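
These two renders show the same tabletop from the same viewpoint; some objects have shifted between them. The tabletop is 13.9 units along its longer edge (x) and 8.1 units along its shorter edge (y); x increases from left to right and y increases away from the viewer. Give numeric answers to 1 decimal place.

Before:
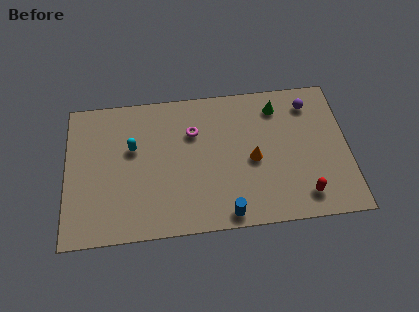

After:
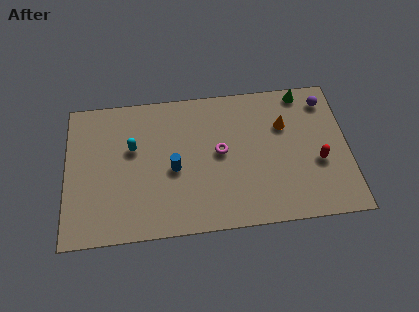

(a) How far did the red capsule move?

2.0

The red capsule was near (11.6, 1.4) before and (12.4, 3.2) after, so it travelled √(0.8² + 1.8²) ≈ 2.0 units.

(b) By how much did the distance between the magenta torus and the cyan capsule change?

+1.3

They were about 3.1 units apart before and 4.4 after — 1.3 units further apart.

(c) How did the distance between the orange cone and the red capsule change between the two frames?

-0.5

The distance was about 3.3 in the first image and 2.8 in the second, so they moved 0.5 units closer together.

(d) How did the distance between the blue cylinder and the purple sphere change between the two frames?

+1.0

Before: roughly 7.2 units apart; after: 8.2. That's 1.0 units further apart.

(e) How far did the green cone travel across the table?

1.5

The green cone was near (10.5, 6.6) before and (11.8, 7.3) after, so it travelled √(1.3² + 0.7²) ≈ 1.5 units.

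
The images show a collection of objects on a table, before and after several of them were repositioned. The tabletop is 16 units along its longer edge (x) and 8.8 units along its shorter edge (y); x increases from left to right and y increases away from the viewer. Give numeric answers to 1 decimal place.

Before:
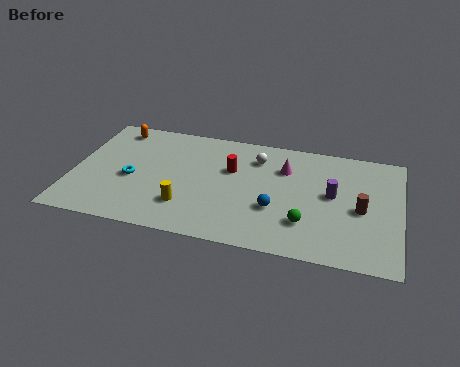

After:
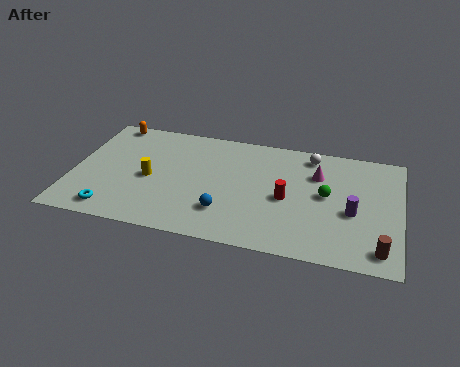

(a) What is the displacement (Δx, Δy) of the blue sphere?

(-2.4, -0.8)

The blue sphere started near (10.0, 3.1) and ended near (7.6, 2.3).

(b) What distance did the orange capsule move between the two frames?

0.5

The orange capsule was near (1.8, 7.6) before and (1.5, 8.0) after, so it travelled √(0.3² + 0.4²) ≈ 0.5 units.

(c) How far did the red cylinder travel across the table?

3.2

The red cylinder moved from about (7.7, 5.6) to (10.5, 4.0), a distance of √(2.8² + 1.6²) ≈ 3.2.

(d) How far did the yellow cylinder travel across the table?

2.5

From (5.7, 2.3) to (3.8, 4.0), the yellow cylinder covered √(1.9² + 1.7²) ≈ 2.5 units.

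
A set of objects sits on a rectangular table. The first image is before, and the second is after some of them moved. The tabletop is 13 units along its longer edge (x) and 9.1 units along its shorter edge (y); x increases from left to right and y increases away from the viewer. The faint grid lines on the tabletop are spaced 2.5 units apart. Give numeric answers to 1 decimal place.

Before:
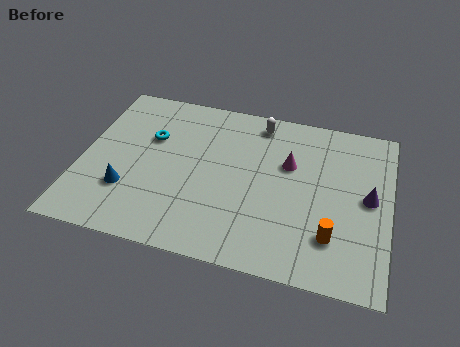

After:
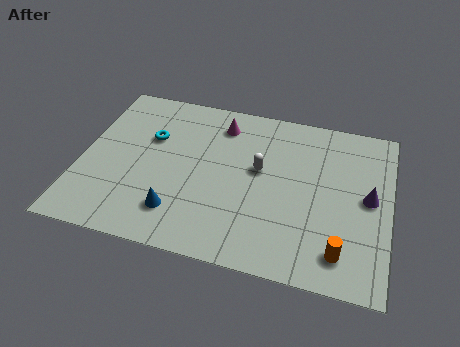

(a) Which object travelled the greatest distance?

the magenta cone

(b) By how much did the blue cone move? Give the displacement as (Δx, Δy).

(2.2, -0.7)

The blue cone started near (2.1, 2.7) and ended near (4.3, 2.0).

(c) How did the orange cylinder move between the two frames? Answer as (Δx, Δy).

(0.4, -0.7)

The orange cylinder was at about (10.7, 2.3) and moved to about (11.1, 1.6).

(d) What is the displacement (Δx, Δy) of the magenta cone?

(-3.0, 1.6)

The magenta cone was at about (8.7, 5.8) and moved to about (5.7, 7.4).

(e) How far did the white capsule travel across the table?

2.7

The white capsule was near (7.3, 7.9) before and (7.5, 5.2) after, so it travelled √(0.2² + 2.7²) ≈ 2.7 units.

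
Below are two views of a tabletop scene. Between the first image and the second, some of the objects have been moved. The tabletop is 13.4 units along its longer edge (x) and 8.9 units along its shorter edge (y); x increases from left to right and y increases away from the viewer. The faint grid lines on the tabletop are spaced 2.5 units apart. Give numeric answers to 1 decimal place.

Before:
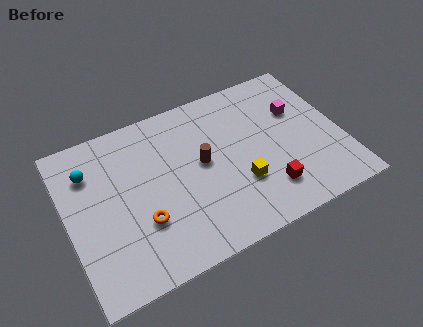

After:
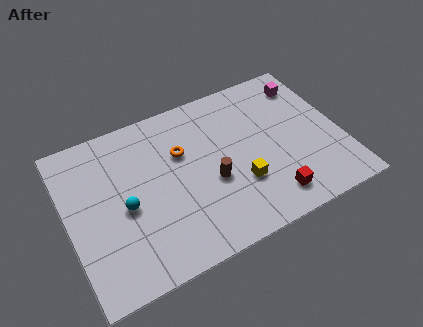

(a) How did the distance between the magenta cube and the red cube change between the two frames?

+2.0

Before: roughly 4.3 units apart; after: 6.3. That's 2.0 units further apart.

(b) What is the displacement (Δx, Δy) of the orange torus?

(2.3, 2.9)

From the two frames, the orange torus sits at roughly (3.4, 2.9) before and (5.7, 5.8) after.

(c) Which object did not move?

the yellow cube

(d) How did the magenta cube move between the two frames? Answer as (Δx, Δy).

(0.7, 1.4)

The magenta cube started near (11.5, 5.8) and ended near (12.2, 7.2).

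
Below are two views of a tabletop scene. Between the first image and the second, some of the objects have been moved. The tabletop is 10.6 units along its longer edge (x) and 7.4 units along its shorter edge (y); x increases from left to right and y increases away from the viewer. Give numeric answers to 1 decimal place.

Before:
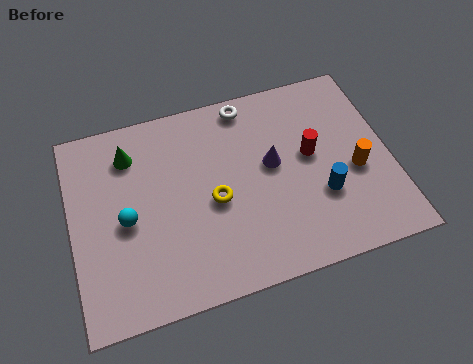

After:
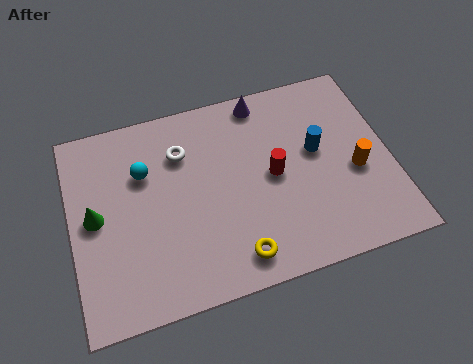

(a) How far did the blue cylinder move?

1.7

The blue cylinder was near (8.2, 2.5) before and (8.2, 4.2) after, so it travelled √(0.0² + 1.7²) ≈ 1.7 units.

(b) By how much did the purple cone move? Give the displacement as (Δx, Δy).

(-0.1, 2.5)

The purple cone started near (6.7, 4.1) and ended near (6.6, 6.6).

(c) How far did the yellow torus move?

2.3

From (4.7, 3.3) to (5.2, 1.1), the yellow torus covered √(0.5² + 2.2²) ≈ 2.3 units.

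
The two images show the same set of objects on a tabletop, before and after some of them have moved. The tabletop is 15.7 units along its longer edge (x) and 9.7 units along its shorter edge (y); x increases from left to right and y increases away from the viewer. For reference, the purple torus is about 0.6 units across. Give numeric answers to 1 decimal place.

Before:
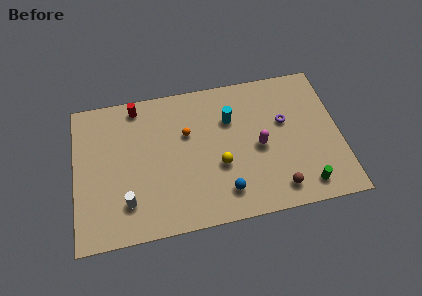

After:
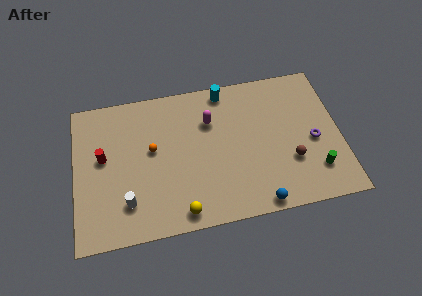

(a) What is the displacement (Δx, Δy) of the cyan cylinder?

(-0.2, 2.0)

From the two frames, the cyan cylinder sits at roughly (9.3, 6.7) before and (9.1, 8.7) after.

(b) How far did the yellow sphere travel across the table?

3.5

The yellow sphere moved from about (8.5, 3.7) to (6.1, 1.1), a distance of √(2.4² + 2.6²) ≈ 3.5.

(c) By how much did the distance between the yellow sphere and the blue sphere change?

+2.7

The distance was about 1.8 in the first image and 4.5 in the second, so they moved 2.7 units further apart.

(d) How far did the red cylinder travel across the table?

3.7

From (3.8, 8.6) to (1.7, 5.5), the red cylinder covered √(2.1² + 3.1²) ≈ 3.7 units.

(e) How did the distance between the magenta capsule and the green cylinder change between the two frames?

+3.5

The distance was about 4.0 in the first image and 7.5 in the second, so they moved 3.5 units further apart.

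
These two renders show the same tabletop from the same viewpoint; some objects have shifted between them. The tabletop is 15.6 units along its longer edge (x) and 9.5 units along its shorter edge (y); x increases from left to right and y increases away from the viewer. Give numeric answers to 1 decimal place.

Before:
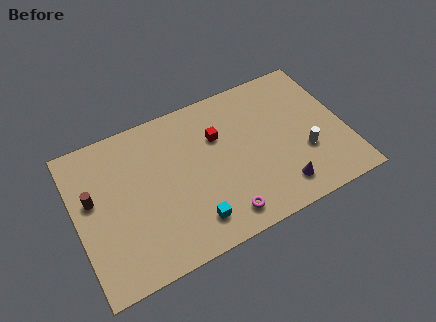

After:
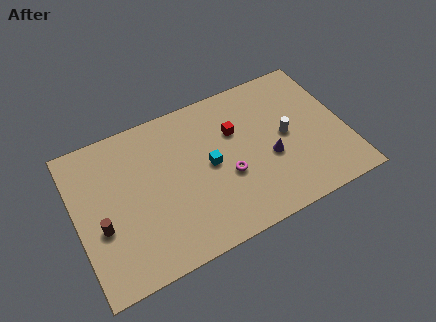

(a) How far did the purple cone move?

2.1

The purple cone moved from about (11.4, 1.7) to (11.1, 3.8), a distance of √(0.3² + 2.1²) ≈ 2.1.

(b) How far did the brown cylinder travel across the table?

1.9

The brown cylinder moved from about (1.0, 5.6) to (1.3, 3.7), a distance of √(0.3² + 1.9²) ≈ 1.9.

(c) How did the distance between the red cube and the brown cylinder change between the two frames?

+1.1

They were about 7.4 units apart before and 8.5 after — 1.1 units further apart.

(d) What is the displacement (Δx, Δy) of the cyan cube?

(1.4, 3.0)

From the two frames, the cyan cube sits at roughly (6.3, 1.8) before and (7.7, 4.8) after.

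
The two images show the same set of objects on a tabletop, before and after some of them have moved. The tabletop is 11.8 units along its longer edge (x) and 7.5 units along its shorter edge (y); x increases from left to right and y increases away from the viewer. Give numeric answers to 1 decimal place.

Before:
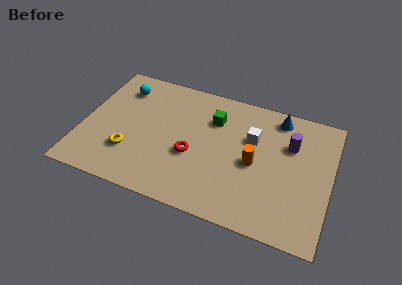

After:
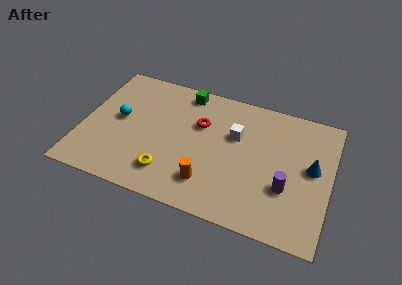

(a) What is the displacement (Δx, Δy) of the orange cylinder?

(-2.0, -1.8)

The orange cylinder started near (8.2, 3.5) and ended near (6.2, 1.7).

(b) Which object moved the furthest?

the blue cone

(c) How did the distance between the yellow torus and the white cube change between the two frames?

-1.9

They were about 6.2 units apart before and 4.3 after — 1.9 units closer together.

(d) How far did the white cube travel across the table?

0.8

The white cube was near (8.0, 4.9) before and (7.2, 4.8) after, so it travelled √(0.8² + 0.1²) ≈ 0.8 units.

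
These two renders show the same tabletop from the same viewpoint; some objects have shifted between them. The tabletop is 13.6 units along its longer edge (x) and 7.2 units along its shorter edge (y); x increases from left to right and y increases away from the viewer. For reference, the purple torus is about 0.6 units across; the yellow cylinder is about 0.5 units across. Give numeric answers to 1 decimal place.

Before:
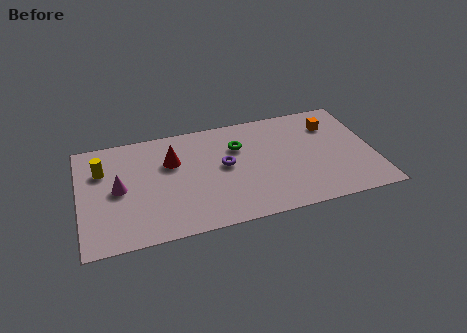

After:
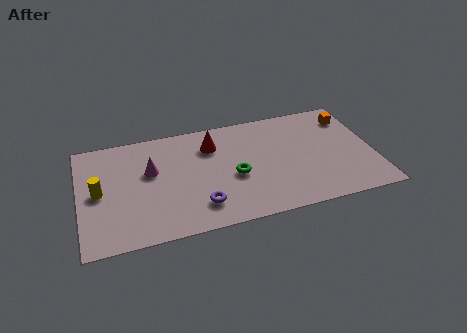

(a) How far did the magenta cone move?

1.7

The magenta cone was near (1.8, 3.6) before and (3.3, 4.4) after, so it travelled √(1.5² + 0.8²) ≈ 1.7 units.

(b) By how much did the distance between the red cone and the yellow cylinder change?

+2.4

The distance was about 3.2 in the first image and 5.6 in the second, so they moved 2.4 units further apart.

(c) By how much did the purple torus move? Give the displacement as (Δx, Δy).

(-1.3, -2.3)

From the two frames, the purple torus sits at roughly (6.7, 3.9) before and (5.4, 1.6) after.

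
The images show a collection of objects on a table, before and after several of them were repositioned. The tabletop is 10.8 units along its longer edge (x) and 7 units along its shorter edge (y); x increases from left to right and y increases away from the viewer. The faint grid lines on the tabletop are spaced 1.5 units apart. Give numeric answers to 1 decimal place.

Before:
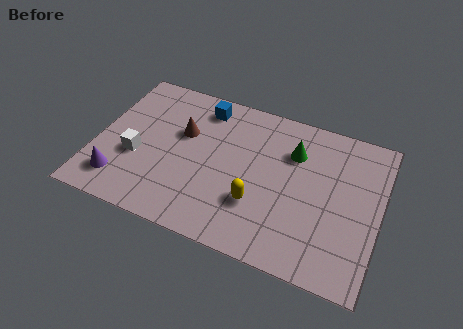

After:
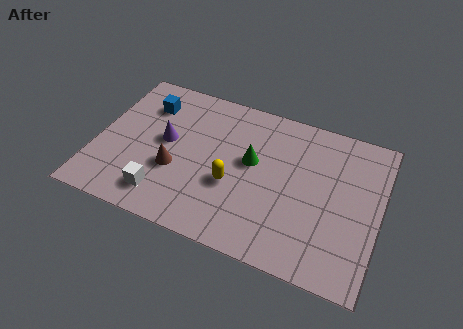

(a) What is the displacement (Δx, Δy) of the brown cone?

(-0.1, -1.8)

The brown cone was at about (3.2, 4.4) and moved to about (3.1, 2.6).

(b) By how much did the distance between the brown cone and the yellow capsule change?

-1.6

The distance was about 3.8 in the first image and 2.2 in the second, so they moved 1.6 units closer together.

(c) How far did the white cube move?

1.8

The white cube moved from about (1.6, 2.7) to (2.8, 1.3), a distance of √(1.2² + 1.4²) ≈ 1.8.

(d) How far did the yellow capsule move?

1.1

The yellow capsule moved from about (6.3, 2.2) to (5.3, 2.7), a distance of √(1.0² + 0.5²) ≈ 1.1.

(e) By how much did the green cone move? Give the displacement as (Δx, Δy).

(-1.5, -1.0)

The green cone started near (7.4, 5.0) and ended near (5.9, 4.0).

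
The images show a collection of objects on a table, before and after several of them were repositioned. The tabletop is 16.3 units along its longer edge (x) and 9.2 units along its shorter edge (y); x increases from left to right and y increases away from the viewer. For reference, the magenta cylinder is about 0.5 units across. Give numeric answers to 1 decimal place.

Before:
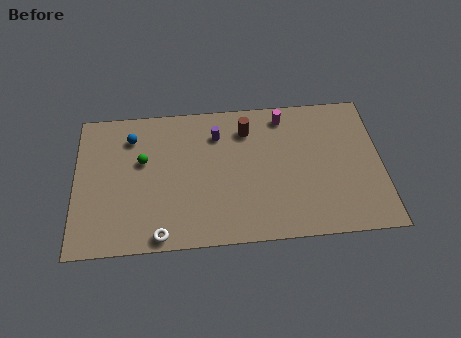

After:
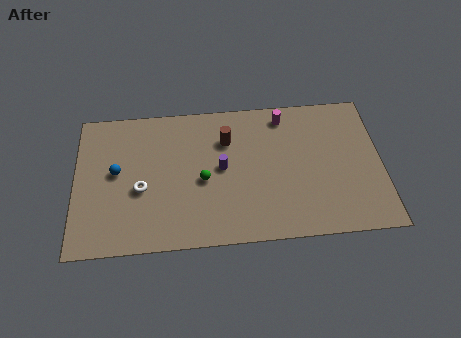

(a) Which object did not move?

the magenta cylinder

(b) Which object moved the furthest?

the green sphere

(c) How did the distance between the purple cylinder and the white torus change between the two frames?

-2.5

Before: roughly 6.9 units apart; after: 4.4. That's 2.5 units closer together.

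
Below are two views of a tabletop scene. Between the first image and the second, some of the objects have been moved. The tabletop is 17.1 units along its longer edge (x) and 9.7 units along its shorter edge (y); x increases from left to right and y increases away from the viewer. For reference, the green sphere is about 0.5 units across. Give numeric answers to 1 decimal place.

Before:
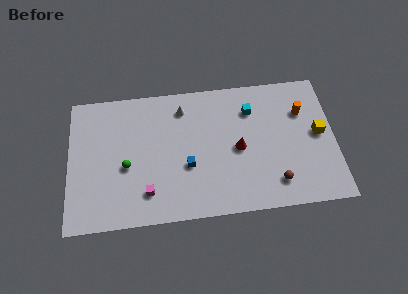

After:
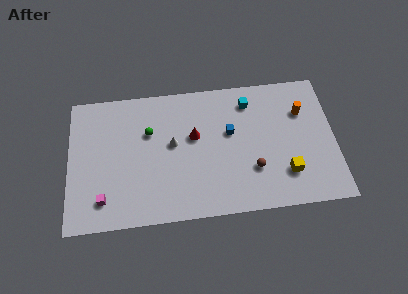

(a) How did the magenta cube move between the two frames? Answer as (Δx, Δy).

(-2.8, -0.2)

The magenta cube started near (5.0, 2.1) and ended near (2.2, 1.9).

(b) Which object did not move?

the orange cylinder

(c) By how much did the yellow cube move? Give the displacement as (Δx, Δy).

(-2.2, -2.6)

The yellow cube was at about (16.1, 5.1) and moved to about (13.9, 2.5).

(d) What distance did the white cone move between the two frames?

2.6

From (7.4, 7.9) to (6.7, 5.4), the white cone covered √(0.7² + 2.5²) ≈ 2.6 units.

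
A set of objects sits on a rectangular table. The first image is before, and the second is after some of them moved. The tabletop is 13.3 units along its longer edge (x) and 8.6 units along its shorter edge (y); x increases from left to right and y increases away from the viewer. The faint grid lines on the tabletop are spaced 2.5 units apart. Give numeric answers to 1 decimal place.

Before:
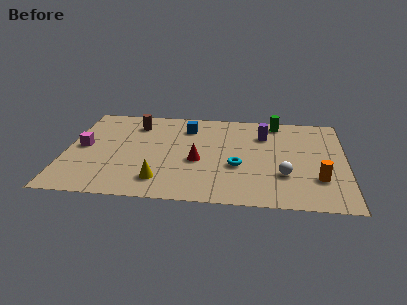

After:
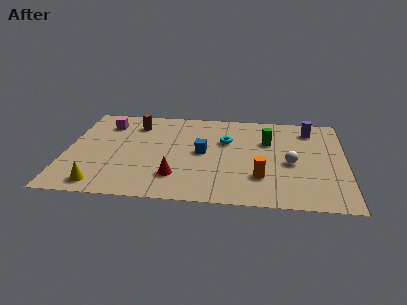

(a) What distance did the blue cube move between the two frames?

2.4

From (5.7, 6.7) to (6.5, 4.4), the blue cube covered √(0.8² + 2.3²) ≈ 2.4 units.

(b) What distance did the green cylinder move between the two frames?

1.9

The green cylinder was near (10.0, 7.6) before and (9.6, 5.7) after, so it travelled √(0.4² + 1.9²) ≈ 1.9 units.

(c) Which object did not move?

the brown cylinder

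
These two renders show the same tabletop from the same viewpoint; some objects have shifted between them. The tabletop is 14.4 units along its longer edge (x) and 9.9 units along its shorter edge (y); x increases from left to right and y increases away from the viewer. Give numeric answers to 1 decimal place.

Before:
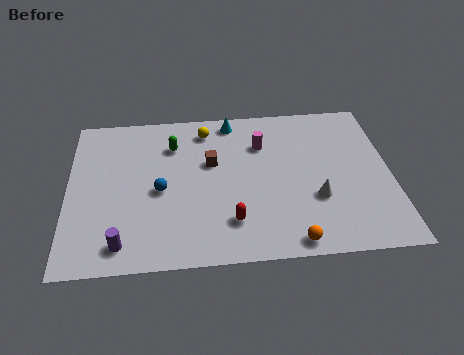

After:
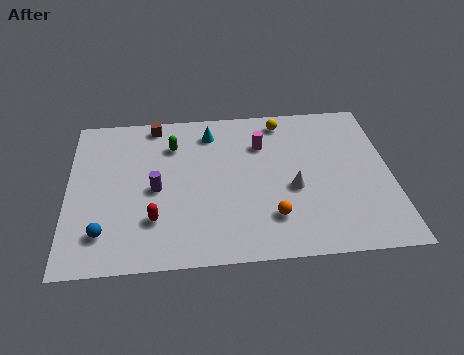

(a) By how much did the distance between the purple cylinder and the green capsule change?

-3.5

Before: roughly 6.4 units apart; after: 2.9. That's 3.5 units closer together.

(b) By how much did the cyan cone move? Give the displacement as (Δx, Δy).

(-1.0, -0.7)

The cyan cone was at about (7.4, 8.8) and moved to about (6.4, 8.1).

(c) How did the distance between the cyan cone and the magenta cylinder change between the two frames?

+0.4

The distance was about 2.1 in the first image and 2.5 in the second, so they moved 0.4 units further apart.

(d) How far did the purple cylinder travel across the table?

3.5

From (2.4, 1.4) to (3.9, 4.6), the purple cylinder covered √(1.5² + 3.2²) ≈ 3.5 units.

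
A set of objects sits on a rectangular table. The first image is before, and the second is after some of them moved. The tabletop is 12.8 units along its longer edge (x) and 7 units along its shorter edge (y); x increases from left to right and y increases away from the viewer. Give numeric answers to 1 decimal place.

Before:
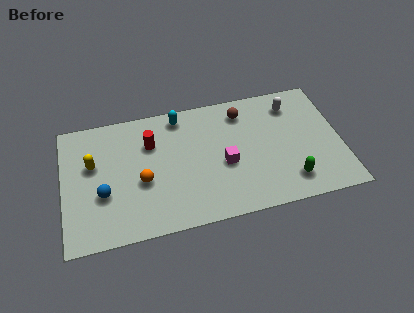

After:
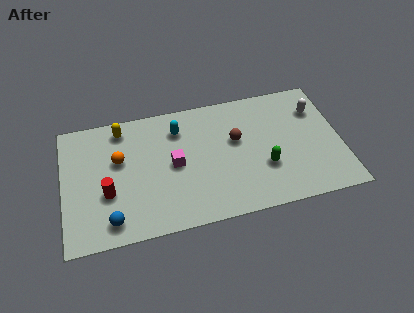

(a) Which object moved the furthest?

the red cylinder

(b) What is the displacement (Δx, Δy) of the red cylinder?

(-2.1, -2.3)

From the two frames, the red cylinder sits at roughly (4.1, 4.9) before and (2.0, 2.6) after.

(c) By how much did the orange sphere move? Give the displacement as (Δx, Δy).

(-1.0, 1.4)

From the two frames, the orange sphere sits at roughly (3.6, 2.9) before and (2.6, 4.3) after.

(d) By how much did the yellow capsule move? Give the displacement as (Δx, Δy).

(1.4, 1.7)

The yellow capsule started near (1.4, 4.3) and ended near (2.8, 6.0).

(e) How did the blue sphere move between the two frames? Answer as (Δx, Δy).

(0.3, -1.5)

From the two frames, the blue sphere sits at roughly (1.8, 2.6) before and (2.1, 1.1) after.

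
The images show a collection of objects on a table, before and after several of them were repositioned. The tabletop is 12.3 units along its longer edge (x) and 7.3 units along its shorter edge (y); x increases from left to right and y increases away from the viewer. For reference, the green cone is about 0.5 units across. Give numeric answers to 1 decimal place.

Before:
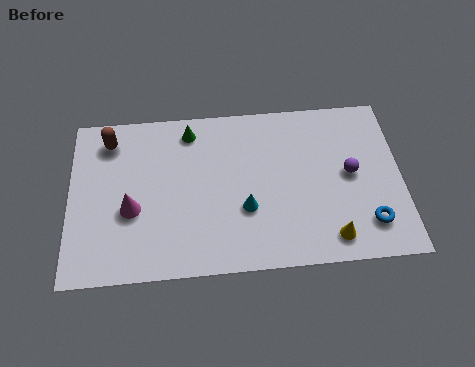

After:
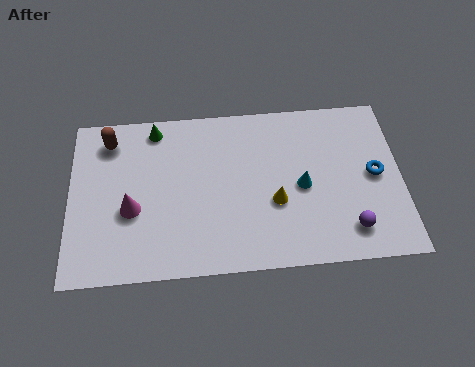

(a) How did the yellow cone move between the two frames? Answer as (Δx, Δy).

(-2.0, 1.7)

The yellow cone started near (9.6, 1.1) and ended near (7.6, 2.8).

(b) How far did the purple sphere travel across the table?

2.4

The purple sphere was near (10.4, 3.8) before and (10.3, 1.4) after, so it travelled √(0.1² + 2.4²) ≈ 2.4 units.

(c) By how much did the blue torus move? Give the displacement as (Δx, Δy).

(0.3, 2.1)

The blue torus started near (11.0, 1.6) and ended near (11.3, 3.7).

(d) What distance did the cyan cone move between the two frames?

2.2

The cyan cone was near (6.5, 2.6) before and (8.6, 3.4) after, so it travelled √(2.1² + 0.8²) ≈ 2.2 units.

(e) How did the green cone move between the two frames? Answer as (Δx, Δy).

(-1.3, 0.2)

From the two frames, the green cone sits at roughly (4.5, 6.2) before and (3.2, 6.4) after.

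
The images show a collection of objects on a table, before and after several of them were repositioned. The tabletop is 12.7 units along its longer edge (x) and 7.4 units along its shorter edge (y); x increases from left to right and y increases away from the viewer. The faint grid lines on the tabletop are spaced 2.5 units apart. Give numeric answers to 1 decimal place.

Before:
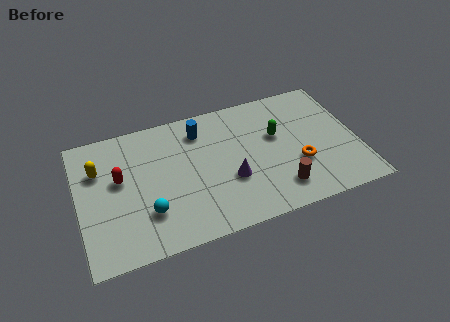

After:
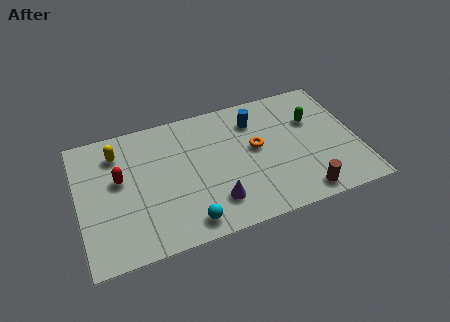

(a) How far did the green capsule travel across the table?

1.7

From (9.1, 4.5) to (10.8, 4.9), the green capsule covered √(1.7² + 0.4²) ≈ 1.7 units.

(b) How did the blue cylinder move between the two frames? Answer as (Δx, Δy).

(2.5, -0.2)

From the two frames, the blue cylinder sits at roughly (5.7, 5.9) before and (8.2, 5.7) after.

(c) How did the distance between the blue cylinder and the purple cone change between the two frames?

+1.2

Before: roughly 3.4 units apart; after: 4.6. That's 1.2 units further apart.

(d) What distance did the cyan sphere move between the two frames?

2.0

From (3.0, 2.1) to (4.7, 1.0), the cyan sphere covered √(1.7² + 1.1²) ≈ 2.0 units.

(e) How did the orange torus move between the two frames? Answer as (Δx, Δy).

(-1.8, 1.5)

The orange torus started near (9.9, 2.6) and ended near (8.1, 4.1).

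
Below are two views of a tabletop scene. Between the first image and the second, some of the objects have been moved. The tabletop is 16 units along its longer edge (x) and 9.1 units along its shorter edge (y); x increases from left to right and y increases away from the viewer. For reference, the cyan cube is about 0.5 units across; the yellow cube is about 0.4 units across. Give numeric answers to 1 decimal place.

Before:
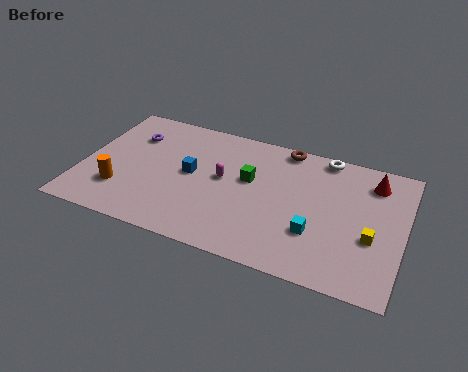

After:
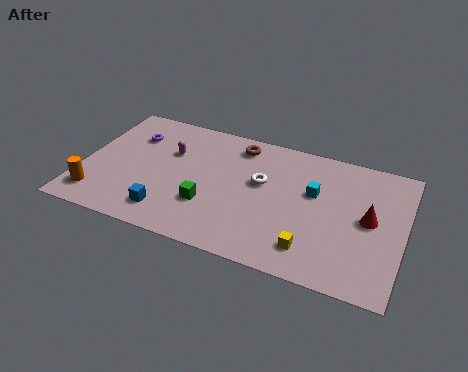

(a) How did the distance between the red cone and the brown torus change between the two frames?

+2.8

The distance was about 4.6 in the first image and 7.4 in the second, so they moved 2.8 units further apart.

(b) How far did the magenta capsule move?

3.0

The magenta capsule was near (7.0, 5.0) before and (4.2, 6.0) after, so it travelled √(2.8² + 1.0²) ≈ 3.0 units.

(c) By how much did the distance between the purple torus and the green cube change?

-0.5

They were about 6.2 units apart before and 5.7 after — 0.5 units closer together.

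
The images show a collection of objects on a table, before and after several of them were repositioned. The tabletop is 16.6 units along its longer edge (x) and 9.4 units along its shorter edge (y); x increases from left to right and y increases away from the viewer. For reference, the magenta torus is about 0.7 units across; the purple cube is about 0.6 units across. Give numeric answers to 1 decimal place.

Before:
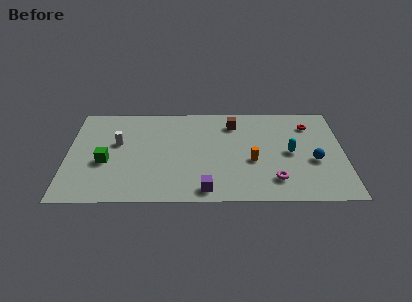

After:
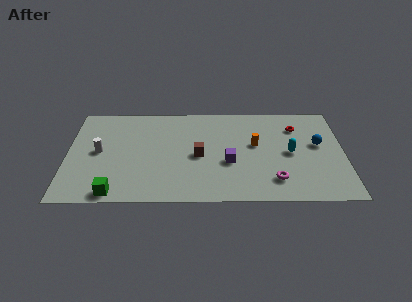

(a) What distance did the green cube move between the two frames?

3.0

The green cube moved from about (2.3, 3.8) to (2.9, 0.9), a distance of √(0.6² + 2.9²) ≈ 3.0.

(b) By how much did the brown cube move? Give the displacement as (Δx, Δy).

(-2.1, -3.1)

The brown cube was at about (10.0, 7.5) and moved to about (7.9, 4.4).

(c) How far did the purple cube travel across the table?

3.0

The purple cube moved from about (8.3, 1.1) to (9.7, 3.7), a distance of √(1.4² + 2.6²) ≈ 3.0.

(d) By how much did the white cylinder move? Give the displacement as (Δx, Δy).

(-1.1, -0.8)

The white cylinder started near (3.0, 5.6) and ended near (1.9, 4.8).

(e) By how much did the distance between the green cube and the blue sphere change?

+0.5

They were about 12.5 units apart before and 13.0 after — 0.5 units further apart.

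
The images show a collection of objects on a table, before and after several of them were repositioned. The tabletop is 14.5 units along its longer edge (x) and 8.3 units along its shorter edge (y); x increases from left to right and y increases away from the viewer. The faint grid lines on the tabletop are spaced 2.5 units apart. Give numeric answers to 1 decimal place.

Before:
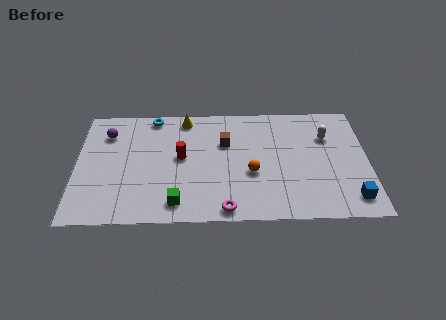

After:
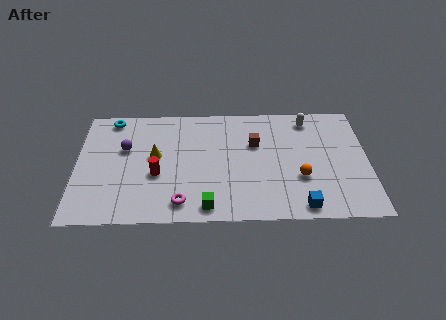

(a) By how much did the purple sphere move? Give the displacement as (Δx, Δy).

(0.9, -1.1)

The purple sphere started near (1.5, 6.3) and ended near (2.4, 5.2).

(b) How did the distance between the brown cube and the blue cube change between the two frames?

-2.4

Before: roughly 7.4 units apart; after: 5.0. That's 2.4 units closer together.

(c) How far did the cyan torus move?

2.1

The cyan torus was near (3.8, 7.5) before and (1.7, 7.4) after, so it travelled √(2.1² + 0.1²) ≈ 2.1 units.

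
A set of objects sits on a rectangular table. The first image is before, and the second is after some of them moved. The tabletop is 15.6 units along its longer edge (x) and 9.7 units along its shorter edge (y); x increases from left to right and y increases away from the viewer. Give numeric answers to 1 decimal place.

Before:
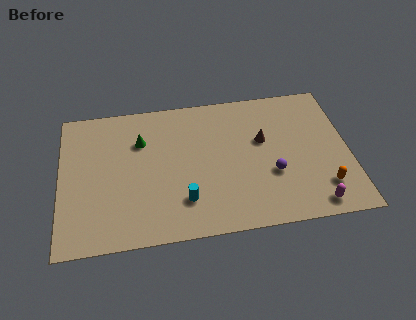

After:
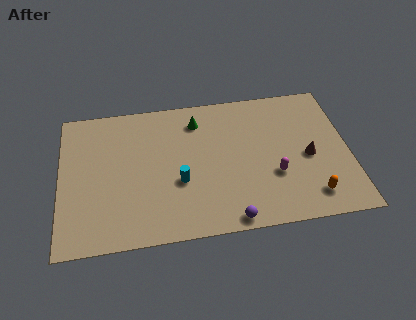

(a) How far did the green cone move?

3.3

The green cone moved from about (4.4, 6.8) to (7.5, 7.8), a distance of √(3.1² + 1.0²) ≈ 3.3.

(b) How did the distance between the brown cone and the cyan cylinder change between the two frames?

+1.4

The distance was about 5.6 in the first image and 7.0 in the second, so they moved 1.4 units further apart.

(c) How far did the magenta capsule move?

3.0

From (13.5, 1.1) to (11.5, 3.4), the magenta capsule covered √(2.0² + 2.3²) ≈ 3.0 units.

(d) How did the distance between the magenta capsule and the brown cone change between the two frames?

-3.3

The distance was about 5.4 in the first image and 2.1 in the second, so they moved 3.3 units closer together.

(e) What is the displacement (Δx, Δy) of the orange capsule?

(-0.7, -0.5)

From the two frames, the orange capsule sits at roughly (14.1, 2.2) before and (13.4, 1.7) after.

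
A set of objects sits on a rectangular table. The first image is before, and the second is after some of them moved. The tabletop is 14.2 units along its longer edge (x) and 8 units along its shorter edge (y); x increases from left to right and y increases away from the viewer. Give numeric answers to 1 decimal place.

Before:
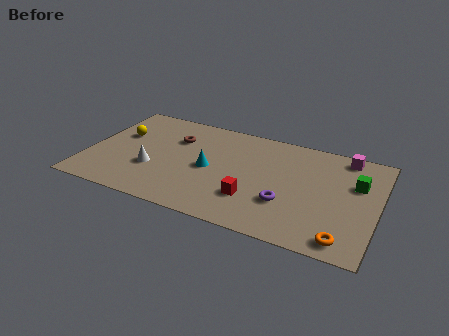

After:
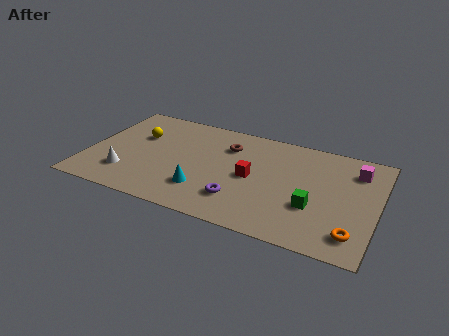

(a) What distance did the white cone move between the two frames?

1.4

From (3.3, 2.8) to (2.1, 2.0), the white cone covered √(1.2² + 0.8²) ≈ 1.4 units.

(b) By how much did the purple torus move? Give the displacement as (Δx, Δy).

(-2.2, -0.6)

The purple torus started near (9.9, 2.6) and ended near (7.7, 2.0).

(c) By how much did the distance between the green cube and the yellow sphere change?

-2.5

They were about 11.7 units apart before and 9.2 after — 2.5 units closer together.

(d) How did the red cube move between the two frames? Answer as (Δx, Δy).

(-0.2, 1.6)

From the two frames, the red cube sits at roughly (8.3, 2.3) before and (8.1, 3.9) after.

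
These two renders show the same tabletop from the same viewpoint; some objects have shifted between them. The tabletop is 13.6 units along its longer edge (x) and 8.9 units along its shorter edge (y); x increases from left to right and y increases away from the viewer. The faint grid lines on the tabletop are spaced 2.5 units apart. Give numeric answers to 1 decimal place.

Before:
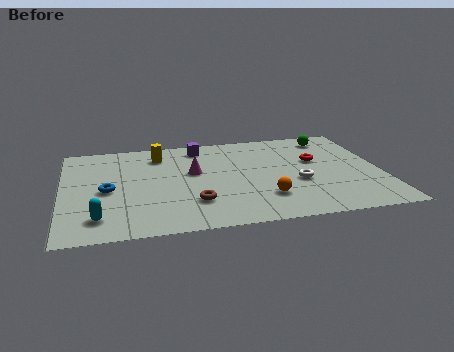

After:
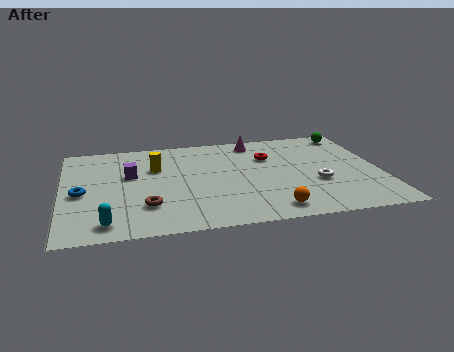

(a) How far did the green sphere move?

0.9

The green sphere moved from about (11.7, 7.5) to (12.6, 7.8), a distance of √(0.9² + 0.3²) ≈ 0.9.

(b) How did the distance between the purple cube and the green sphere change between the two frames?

+4.3

Before: roughly 5.7 units apart; after: 10.0. That's 4.3 units further apart.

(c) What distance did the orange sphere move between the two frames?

1.1

From (8.5, 2.3) to (8.7, 1.2), the orange sphere covered √(0.2² + 1.1²) ≈ 1.1 units.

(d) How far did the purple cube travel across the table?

3.8

The purple cube was near (6.0, 7.6) before and (2.9, 5.4) after, so it travelled √(3.1² + 2.2²) ≈ 3.8 units.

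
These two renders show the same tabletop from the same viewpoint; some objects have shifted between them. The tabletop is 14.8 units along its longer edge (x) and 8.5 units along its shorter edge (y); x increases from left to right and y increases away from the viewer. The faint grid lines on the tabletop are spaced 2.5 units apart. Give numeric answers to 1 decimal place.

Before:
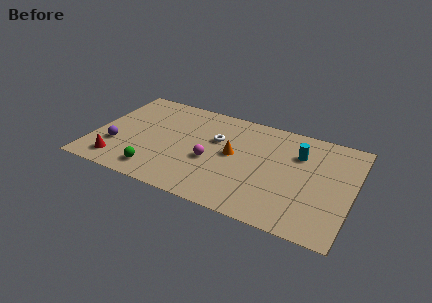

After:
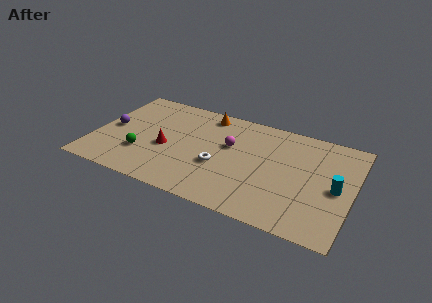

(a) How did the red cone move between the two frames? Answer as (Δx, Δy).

(2.5, 2.2)

The red cone was at about (1.7, 1.4) and moved to about (4.2, 3.6).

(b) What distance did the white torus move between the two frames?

2.1

The white torus was near (6.9, 5.4) before and (7.3, 3.3) after, so it travelled √(0.4² + 2.1²) ≈ 2.1 units.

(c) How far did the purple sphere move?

1.6

From (1.4, 2.7) to (0.9, 4.2), the purple sphere covered √(0.5² + 1.5²) ≈ 1.6 units.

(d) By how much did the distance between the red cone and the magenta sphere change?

-1.7

The distance was about 5.5 in the first image and 3.8 in the second, so they moved 1.7 units closer together.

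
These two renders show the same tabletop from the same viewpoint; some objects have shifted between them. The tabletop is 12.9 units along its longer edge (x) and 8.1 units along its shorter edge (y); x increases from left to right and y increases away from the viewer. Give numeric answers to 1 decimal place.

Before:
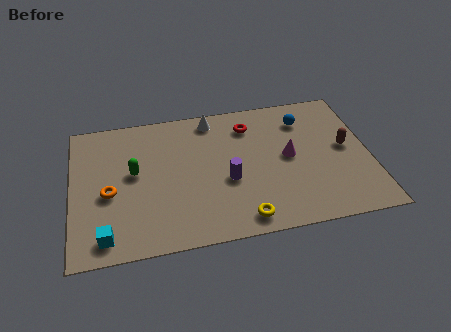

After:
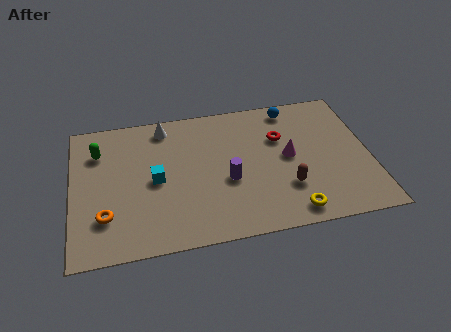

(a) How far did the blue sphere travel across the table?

0.9

The blue sphere was near (10.2, 6.3) before and (9.7, 7.1) after, so it travelled √(0.5² + 0.8²) ≈ 0.9 units.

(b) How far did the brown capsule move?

3.3

The brown capsule was near (11.9, 4.3) before and (9.2, 2.4) after, so it travelled √(2.7² + 1.9²) ≈ 3.3 units.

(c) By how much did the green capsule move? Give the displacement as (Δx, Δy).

(-1.5, 1.5)

From the two frames, the green capsule sits at roughly (2.7, 4.5) before and (1.2, 6.0) after.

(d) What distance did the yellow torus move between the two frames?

2.1

The yellow torus moved from about (7.2, 1.0) to (9.3, 1.0), a distance of √(2.1² + 0.0²) ≈ 2.1.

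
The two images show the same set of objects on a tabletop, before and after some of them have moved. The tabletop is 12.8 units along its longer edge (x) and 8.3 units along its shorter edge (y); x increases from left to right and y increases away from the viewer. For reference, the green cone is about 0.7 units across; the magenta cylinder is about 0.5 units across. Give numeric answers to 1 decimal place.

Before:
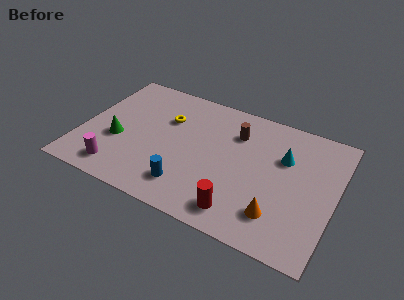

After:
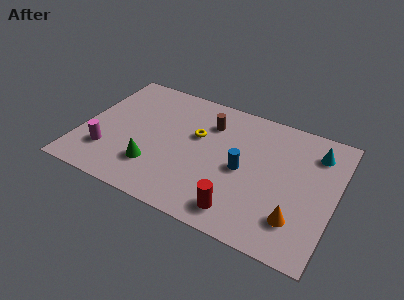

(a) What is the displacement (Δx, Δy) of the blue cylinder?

(2.5, 2.2)

The blue cylinder started near (5.7, 1.7) and ended near (8.2, 3.9).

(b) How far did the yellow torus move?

1.7

From (4.1, 5.6) to (5.7, 5.1), the yellow torus covered √(1.6² + 0.5²) ≈ 1.7 units.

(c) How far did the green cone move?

2.2

The green cone was near (1.9, 3.2) before and (3.9, 2.2) after, so it travelled √(2.0² + 1.0²) ≈ 2.2 units.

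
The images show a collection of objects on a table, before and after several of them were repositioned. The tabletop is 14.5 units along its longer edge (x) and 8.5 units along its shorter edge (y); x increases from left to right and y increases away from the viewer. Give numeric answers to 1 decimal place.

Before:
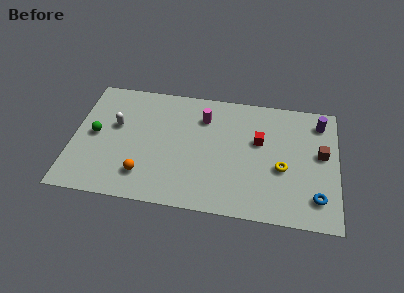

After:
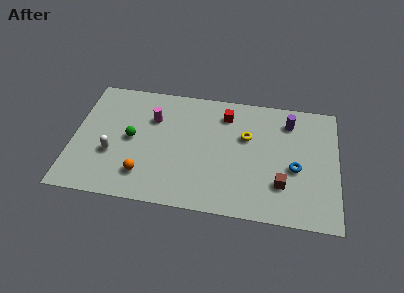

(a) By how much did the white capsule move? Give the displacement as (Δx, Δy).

(-0.1, -2.0)

From the two frames, the white capsule sits at roughly (2.3, 5.1) before and (2.2, 3.1) after.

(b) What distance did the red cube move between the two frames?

2.5

From (10.2, 5.2) to (8.3, 6.8), the red cube covered √(1.9² + 1.6²) ≈ 2.5 units.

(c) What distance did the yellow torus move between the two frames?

2.8

The yellow torus moved from about (11.5, 3.5) to (9.5, 5.4), a distance of √(2.0² + 1.9²) ≈ 2.8.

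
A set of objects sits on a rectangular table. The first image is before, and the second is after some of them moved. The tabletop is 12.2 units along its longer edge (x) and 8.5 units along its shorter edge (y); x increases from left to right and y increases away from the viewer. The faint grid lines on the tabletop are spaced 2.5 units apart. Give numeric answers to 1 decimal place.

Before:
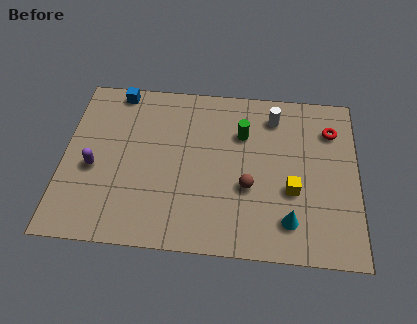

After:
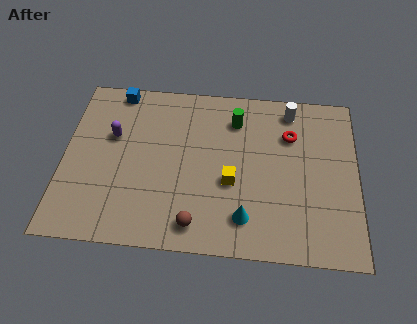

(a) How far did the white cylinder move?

0.8

From (8.7, 6.9) to (9.4, 7.3), the white cylinder covered √(0.7² + 0.4²) ≈ 0.8 units.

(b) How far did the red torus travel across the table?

1.7

From (11.1, 6.4) to (9.4, 6.0), the red torus covered √(1.7² + 0.4²) ≈ 1.7 units.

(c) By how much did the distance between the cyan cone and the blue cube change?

-1.3

They were about 9.4 units apart before and 8.1 after — 1.3 units closer together.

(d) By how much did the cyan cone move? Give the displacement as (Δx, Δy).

(-1.8, 0.0)

The cyan cone was at about (9.4, 1.7) and moved to about (7.6, 1.7).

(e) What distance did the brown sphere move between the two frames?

2.9

From (7.7, 3.2) to (5.6, 1.2), the brown sphere covered √(2.1² + 2.0²) ≈ 2.9 units.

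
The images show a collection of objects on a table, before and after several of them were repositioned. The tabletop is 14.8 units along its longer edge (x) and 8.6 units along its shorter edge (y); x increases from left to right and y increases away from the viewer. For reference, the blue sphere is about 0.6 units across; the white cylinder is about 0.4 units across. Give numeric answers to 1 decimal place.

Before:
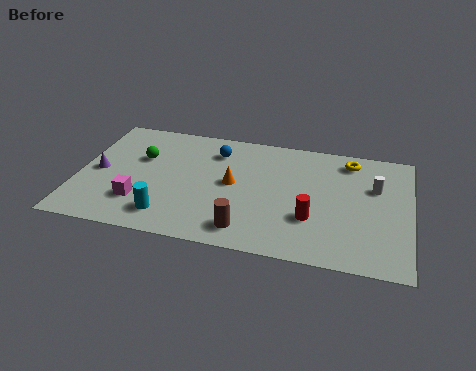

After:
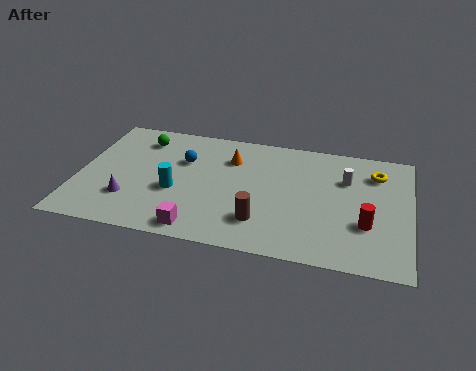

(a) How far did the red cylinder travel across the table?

2.4

From (10.5, 2.8) to (12.9, 2.9), the red cylinder covered √(2.4² + 0.1²) ≈ 2.4 units.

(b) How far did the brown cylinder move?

0.9

The brown cylinder was near (7.7, 1.4) before and (8.3, 2.1) after, so it travelled √(0.6² + 0.7²) ≈ 0.9 units.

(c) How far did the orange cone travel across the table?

1.8

From (6.9, 4.5) to (6.7, 6.3), the orange cone covered √(0.2² + 1.8²) ≈ 1.8 units.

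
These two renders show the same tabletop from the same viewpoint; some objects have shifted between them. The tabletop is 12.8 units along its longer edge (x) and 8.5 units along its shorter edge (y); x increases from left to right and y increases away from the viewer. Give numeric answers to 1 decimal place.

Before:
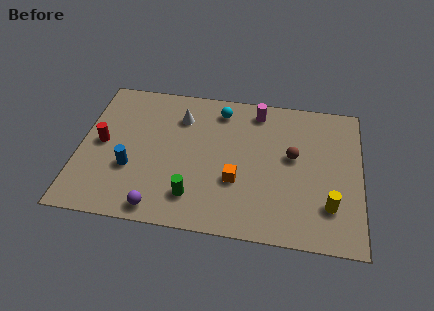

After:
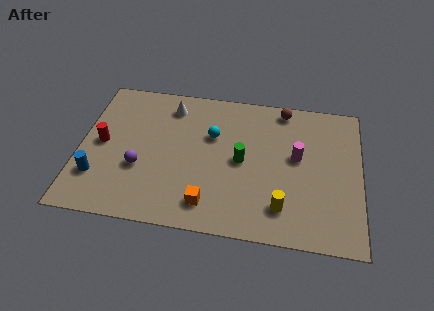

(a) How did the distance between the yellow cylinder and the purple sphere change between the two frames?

-1.1

Before: roughly 7.7 units apart; after: 6.6. That's 1.1 units closer together.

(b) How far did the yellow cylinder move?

2.1

From (11.4, 2.2) to (9.3, 1.8), the yellow cylinder covered √(2.1² + 0.4²) ≈ 2.1 units.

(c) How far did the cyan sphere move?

1.6

From (6.3, 7.1) to (6.0, 5.5), the cyan sphere covered √(0.3² + 1.6²) ≈ 1.6 units.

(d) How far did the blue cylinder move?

1.7

The blue cylinder moved from about (2.4, 3.0) to (0.9, 2.3), a distance of √(1.5² + 0.7²) ≈ 1.7.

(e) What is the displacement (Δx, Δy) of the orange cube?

(-1.2, -1.5)

From the two frames, the orange cube sits at roughly (7.2, 3.0) before and (6.0, 1.5) after.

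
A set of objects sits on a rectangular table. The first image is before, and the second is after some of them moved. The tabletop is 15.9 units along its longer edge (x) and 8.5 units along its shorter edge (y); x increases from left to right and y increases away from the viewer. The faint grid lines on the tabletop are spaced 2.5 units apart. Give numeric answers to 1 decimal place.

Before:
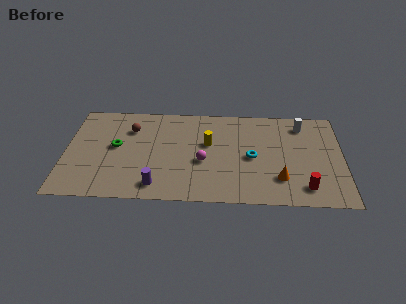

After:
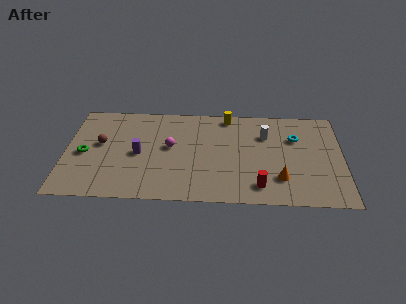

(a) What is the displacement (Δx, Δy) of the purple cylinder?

(-1.1, 2.7)

From the two frames, the purple cylinder sits at roughly (5.3, 1.3) before and (4.2, 4.0) after.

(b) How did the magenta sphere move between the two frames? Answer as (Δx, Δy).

(-1.9, 1.2)

The magenta sphere was at about (7.9, 3.5) and moved to about (6.0, 4.7).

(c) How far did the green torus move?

1.9

The green torus moved from about (2.9, 4.6) to (1.1, 3.9), a distance of √(1.8² + 0.7²) ≈ 1.9.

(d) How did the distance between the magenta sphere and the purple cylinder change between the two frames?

-1.5

The distance was about 3.4 in the first image and 1.9 in the second, so they moved 1.5 units closer together.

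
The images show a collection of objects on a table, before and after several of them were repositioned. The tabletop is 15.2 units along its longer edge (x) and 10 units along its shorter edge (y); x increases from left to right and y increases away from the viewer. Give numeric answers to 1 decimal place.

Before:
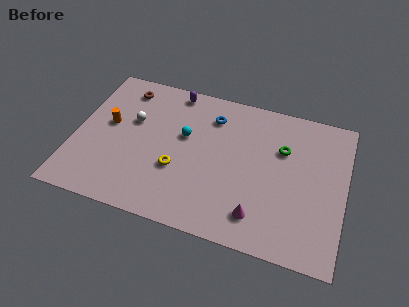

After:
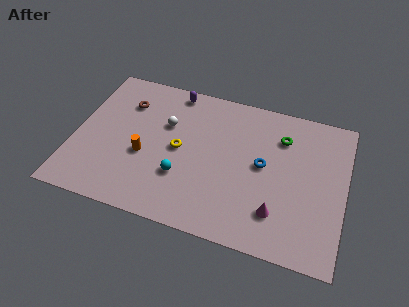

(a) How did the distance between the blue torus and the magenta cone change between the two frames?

-3.6

Before: roughly 6.7 units apart; after: 3.1. That's 3.6 units closer together.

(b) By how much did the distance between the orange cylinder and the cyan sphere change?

-2.0

The distance was about 4.3 in the first image and 2.3 in the second, so they moved 2.0 units closer together.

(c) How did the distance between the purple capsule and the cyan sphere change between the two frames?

+2.8

The distance was about 3.1 in the first image and 5.9 in the second, so they moved 2.8 units further apart.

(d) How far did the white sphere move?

1.9

From (3.1, 6.2) to (5.0, 6.5), the white sphere covered √(1.9² + 0.3²) ≈ 1.9 units.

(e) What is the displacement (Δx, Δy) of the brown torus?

(0.2, -1.0)

From the two frames, the brown torus sits at roughly (2.4, 8.4) before and (2.6, 7.4) after.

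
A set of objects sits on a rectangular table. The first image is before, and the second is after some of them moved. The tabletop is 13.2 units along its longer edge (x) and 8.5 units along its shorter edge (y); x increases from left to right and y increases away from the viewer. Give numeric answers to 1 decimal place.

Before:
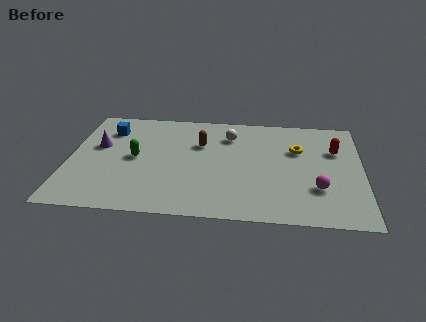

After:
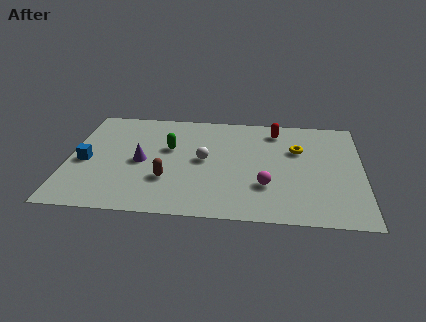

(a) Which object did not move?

the yellow torus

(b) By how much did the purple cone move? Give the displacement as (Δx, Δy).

(2.0, -1.1)

The purple cone started near (1.3, 5.1) and ended near (3.3, 4.0).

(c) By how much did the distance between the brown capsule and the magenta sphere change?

-1.7

Before: roughly 6.1 units apart; after: 4.4. That's 1.7 units closer together.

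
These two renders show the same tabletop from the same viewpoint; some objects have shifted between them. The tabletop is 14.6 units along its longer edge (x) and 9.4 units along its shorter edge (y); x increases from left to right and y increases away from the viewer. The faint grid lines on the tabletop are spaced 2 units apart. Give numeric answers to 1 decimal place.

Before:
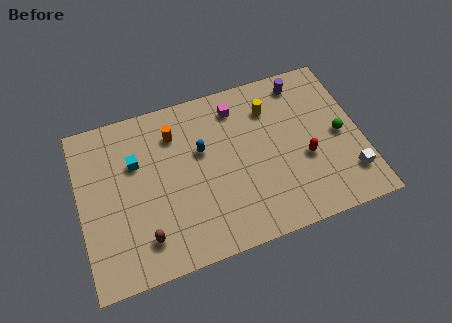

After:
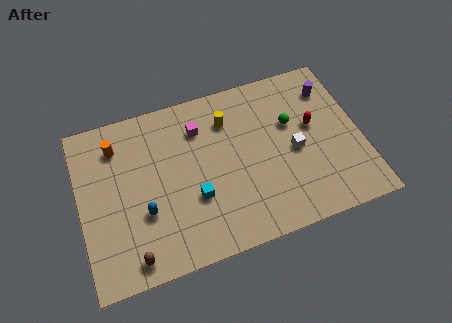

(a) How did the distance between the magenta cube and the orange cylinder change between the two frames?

+1.0

They were about 3.3 units apart before and 4.3 after — 1.0 units further apart.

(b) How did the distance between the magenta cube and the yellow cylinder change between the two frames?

-0.3

Before: roughly 1.8 units apart; after: 1.5. That's 0.3 units closer together.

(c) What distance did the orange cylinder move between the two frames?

3.0

The orange cylinder moved from about (5.1, 7.2) to (2.1, 7.4), a distance of √(3.0² + 0.2²) ≈ 3.0.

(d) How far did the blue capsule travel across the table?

4.1

From (6.4, 5.8) to (3.2, 3.3), the blue capsule covered √(3.2² + 2.5²) ≈ 4.1 units.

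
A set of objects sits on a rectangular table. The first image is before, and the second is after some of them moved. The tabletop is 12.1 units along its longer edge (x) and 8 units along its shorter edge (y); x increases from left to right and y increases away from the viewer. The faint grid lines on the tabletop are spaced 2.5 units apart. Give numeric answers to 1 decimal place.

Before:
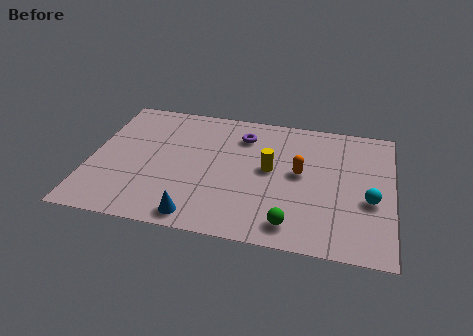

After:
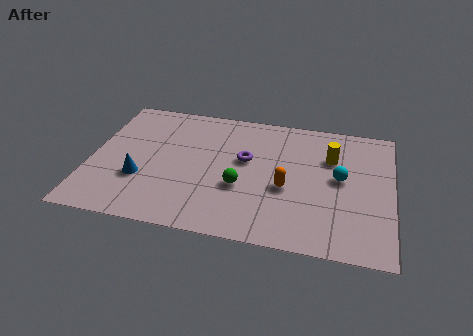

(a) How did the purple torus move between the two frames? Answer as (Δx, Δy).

(0.2, -1.5)

The purple torus was at about (6.0, 6.2) and moved to about (6.2, 4.7).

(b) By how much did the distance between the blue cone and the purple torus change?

-0.9

Before: roughly 5.5 units apart; after: 4.6. That's 0.9 units closer together.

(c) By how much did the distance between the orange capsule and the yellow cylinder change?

+1.6

The distance was about 1.2 in the first image and 2.8 in the second, so they moved 1.6 units further apart.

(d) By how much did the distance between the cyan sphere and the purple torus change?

-2.2

They were about 6.0 units apart before and 3.8 after — 2.2 units closer together.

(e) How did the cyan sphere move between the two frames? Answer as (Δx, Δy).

(-1.2, 1.1)

The cyan sphere was at about (11.2, 3.2) and moved to about (10.0, 4.3).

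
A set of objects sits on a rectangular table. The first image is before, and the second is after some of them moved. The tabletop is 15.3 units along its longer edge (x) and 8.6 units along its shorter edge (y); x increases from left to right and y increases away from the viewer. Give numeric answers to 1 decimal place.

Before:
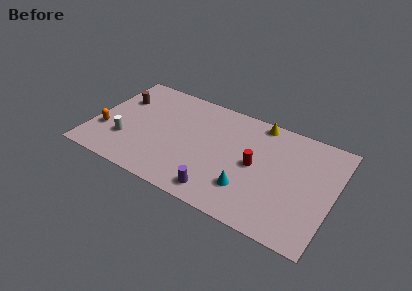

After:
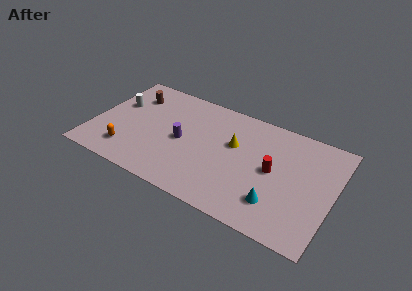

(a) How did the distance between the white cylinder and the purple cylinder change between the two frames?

-1.8

They were about 6.4 units apart before and 4.6 after — 1.8 units closer together.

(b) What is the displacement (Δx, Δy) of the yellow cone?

(-1.3, -2.5)

From the two frames, the yellow cone sits at roughly (10.2, 7.8) before and (8.9, 5.3) after.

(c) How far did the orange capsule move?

1.9

From (0.9, 2.8) to (2.5, 1.8), the orange capsule covered √(1.6² + 1.0²) ≈ 1.9 units.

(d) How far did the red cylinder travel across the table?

1.1

The red cylinder moved from about (10.4, 4.3) to (11.5, 4.4), a distance of √(1.1² + 0.1²) ≈ 1.1.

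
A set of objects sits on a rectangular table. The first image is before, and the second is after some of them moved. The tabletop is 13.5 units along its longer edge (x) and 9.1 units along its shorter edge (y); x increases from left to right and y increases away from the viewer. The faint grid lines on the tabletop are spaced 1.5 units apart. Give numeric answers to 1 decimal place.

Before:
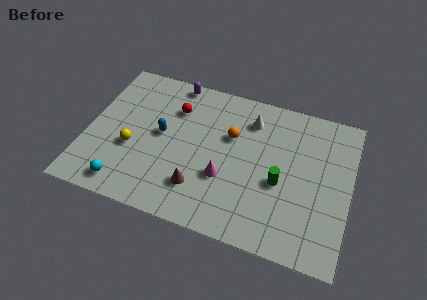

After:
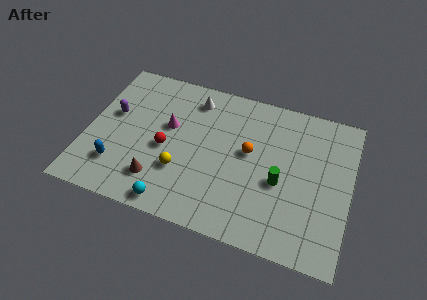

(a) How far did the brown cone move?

2.1

The brown cone was near (6.0, 2.2) before and (3.9, 2.0) after, so it travelled √(2.1² + 0.2²) ≈ 2.1 units.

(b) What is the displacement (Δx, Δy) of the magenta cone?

(-3.1, 2.2)

From the two frames, the magenta cone sits at roughly (7.2, 3.2) before and (4.1, 5.4) after.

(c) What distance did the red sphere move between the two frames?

2.6

From (4.3, 6.6) to (4.1, 4.0), the red sphere covered √(0.2² + 2.6²) ≈ 2.6 units.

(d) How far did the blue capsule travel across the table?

3.3

The blue capsule moved from about (3.8, 4.8) to (1.8, 2.2), a distance of √(2.0² + 2.6²) ≈ 3.3.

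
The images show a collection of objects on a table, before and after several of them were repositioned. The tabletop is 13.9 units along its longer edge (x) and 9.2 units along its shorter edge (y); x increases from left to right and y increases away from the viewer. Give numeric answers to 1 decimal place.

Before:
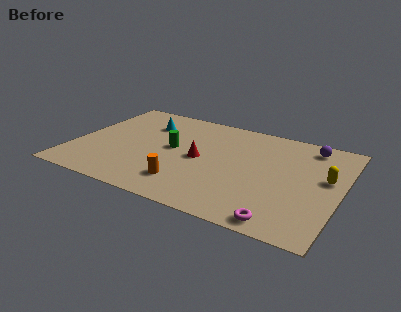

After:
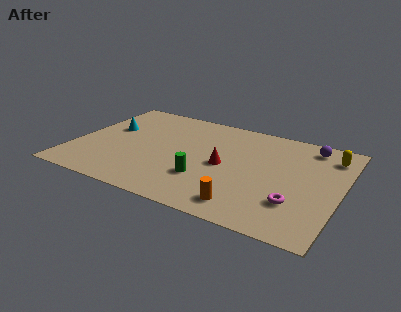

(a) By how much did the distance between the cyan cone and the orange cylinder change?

+3.3

The distance was about 5.6 in the first image and 8.9 in the second, so they moved 3.3 units further apart.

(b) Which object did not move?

the purple sphere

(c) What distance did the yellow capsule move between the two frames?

2.1

The yellow capsule was near (13.1, 5.3) before and (13.1, 7.4) after, so it travelled √(0.0² + 2.1²) ≈ 2.1 units.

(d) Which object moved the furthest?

the orange cylinder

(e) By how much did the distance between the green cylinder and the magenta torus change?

-2.7

The distance was about 7.4 in the first image and 4.7 in the second, so they moved 2.7 units closer together.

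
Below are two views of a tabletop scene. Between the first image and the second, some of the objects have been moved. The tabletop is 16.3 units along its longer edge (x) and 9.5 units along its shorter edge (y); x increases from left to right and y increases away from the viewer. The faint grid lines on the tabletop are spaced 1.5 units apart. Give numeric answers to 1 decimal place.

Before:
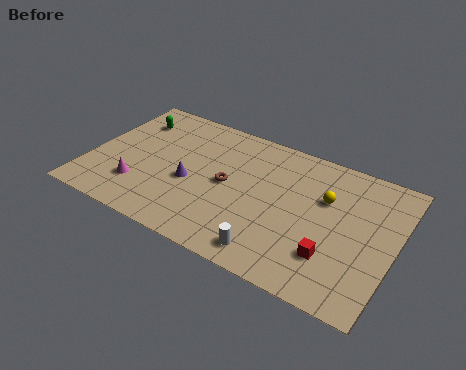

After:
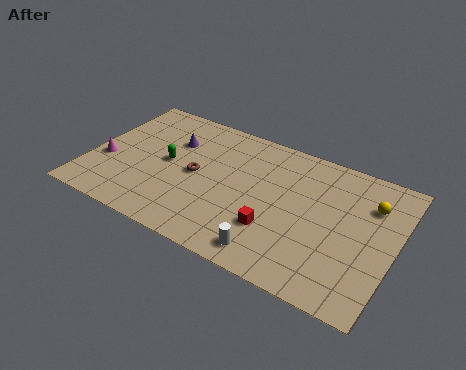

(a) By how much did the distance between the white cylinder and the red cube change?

-1.7

Before: roughly 3.3 units apart; after: 1.6. That's 1.7 units closer together.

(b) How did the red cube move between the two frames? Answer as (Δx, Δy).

(-3.1, 0.3)

From the two frames, the red cube sits at roughly (13.3, 2.6) before and (10.2, 2.9) after.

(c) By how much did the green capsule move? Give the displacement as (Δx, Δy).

(2.4, -2.4)

The green capsule was at about (1.7, 7.3) and moved to about (4.1, 4.9).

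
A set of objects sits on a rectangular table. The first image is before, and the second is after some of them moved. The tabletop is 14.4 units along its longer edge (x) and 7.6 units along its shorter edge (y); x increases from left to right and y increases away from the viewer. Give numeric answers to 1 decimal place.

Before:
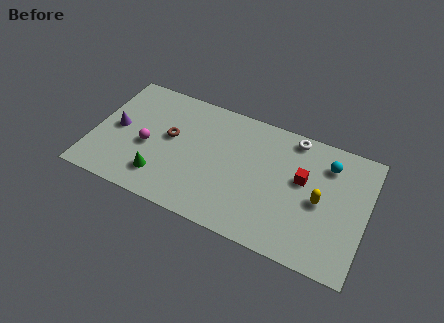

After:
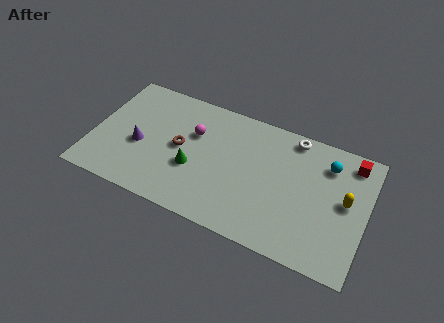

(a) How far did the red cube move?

3.1

From (11.0, 4.5) to (13.4, 6.5), the red cube covered √(2.4² + 2.0²) ≈ 3.1 units.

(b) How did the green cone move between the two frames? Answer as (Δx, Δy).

(1.6, 1.2)

From the two frames, the green cone sits at roughly (3.8, 1.7) before and (5.4, 2.9) after.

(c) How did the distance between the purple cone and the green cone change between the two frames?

-0.4

Before: roughly 3.3 units apart; after: 2.9. That's 0.4 units closer together.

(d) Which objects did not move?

the cyan sphere and the white torus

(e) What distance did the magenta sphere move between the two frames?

2.9

The magenta sphere was near (2.9, 3.3) before and (5.2, 5.0) after, so it travelled √(2.3² + 1.7²) ≈ 2.9 units.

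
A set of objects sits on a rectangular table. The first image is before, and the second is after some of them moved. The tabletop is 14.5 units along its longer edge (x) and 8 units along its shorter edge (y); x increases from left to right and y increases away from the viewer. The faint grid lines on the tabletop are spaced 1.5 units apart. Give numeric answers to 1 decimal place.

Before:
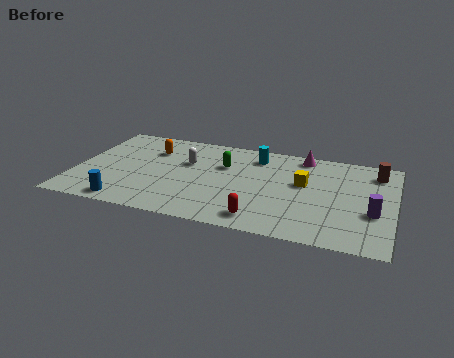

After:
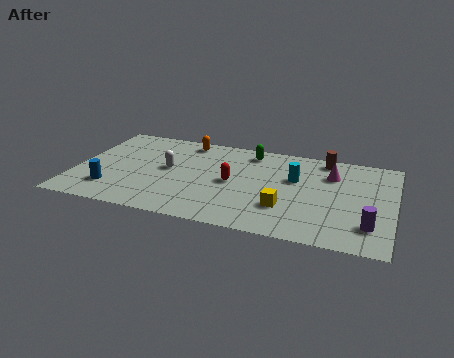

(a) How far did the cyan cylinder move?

2.4

The cyan cylinder moved from about (8.1, 6.5) to (10.0, 5.0), a distance of √(1.9² + 1.5²) ≈ 2.4.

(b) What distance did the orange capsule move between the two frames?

1.9

From (3.3, 5.8) to (4.8, 7.0), the orange capsule covered √(1.5² + 1.2²) ≈ 1.9 units.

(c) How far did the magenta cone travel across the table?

1.9

The magenta cone moved from about (10.2, 7.1) to (11.6, 5.8), a distance of √(1.4² + 1.3²) ≈ 1.9.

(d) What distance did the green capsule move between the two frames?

1.9

From (6.7, 5.3) to (7.8, 6.8), the green capsule covered √(1.1² + 1.5²) ≈ 1.9 units.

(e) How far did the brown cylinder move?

2.5

The brown cylinder moved from about (13.6, 6.5) to (11.2, 7.1), a distance of √(2.4² + 0.6²) ≈ 2.5.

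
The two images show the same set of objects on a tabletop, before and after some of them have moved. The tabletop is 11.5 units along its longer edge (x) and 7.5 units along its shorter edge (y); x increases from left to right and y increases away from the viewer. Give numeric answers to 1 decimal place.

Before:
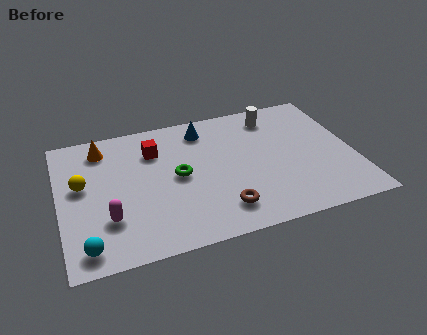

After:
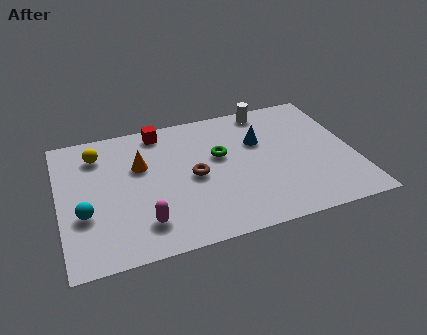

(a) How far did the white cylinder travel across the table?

0.5

The white cylinder was near (8.6, 6.2) before and (8.4, 6.7) after, so it travelled √(0.2² + 0.5²) ≈ 0.5 units.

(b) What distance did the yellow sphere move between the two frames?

1.7

The yellow sphere moved from about (0.9, 4.3) to (1.6, 5.9), a distance of √(0.7² + 1.6²) ≈ 1.7.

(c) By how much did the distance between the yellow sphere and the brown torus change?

-1.6

They were about 5.9 units apart before and 4.3 after — 1.6 units closer together.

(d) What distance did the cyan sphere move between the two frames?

1.7

The cyan sphere moved from about (0.9, 1.0) to (0.9, 2.7), a distance of √(0.0² + 1.7²) ≈ 1.7.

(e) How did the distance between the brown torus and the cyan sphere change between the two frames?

-0.8

Before: roughly 5.2 units apart; after: 4.4. That's 0.8 units closer together.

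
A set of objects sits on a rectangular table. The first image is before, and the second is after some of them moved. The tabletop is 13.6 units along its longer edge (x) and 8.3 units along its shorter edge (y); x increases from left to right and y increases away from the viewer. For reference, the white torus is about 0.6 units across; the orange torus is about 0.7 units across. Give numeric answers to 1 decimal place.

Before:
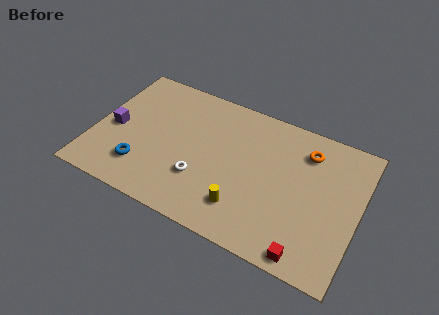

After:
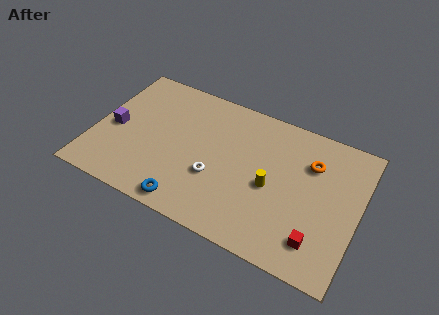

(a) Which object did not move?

the purple cube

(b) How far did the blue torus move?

2.8

The blue torus moved from about (2.7, 2.0) to (5.3, 0.9), a distance of √(2.6² + 1.1²) ≈ 2.8.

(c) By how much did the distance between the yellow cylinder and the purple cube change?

+0.9

They were about 7.3 units apart before and 8.2 after — 0.9 units further apart.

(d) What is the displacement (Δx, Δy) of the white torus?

(0.7, 0.4)

The white torus was at about (5.7, 2.6) and moved to about (6.4, 3.0).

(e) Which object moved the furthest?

the blue torus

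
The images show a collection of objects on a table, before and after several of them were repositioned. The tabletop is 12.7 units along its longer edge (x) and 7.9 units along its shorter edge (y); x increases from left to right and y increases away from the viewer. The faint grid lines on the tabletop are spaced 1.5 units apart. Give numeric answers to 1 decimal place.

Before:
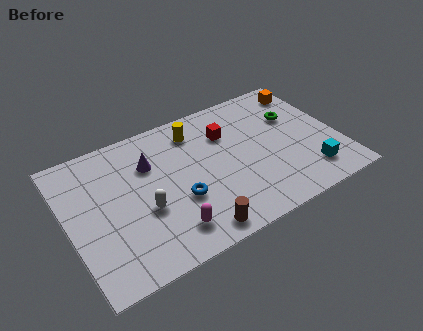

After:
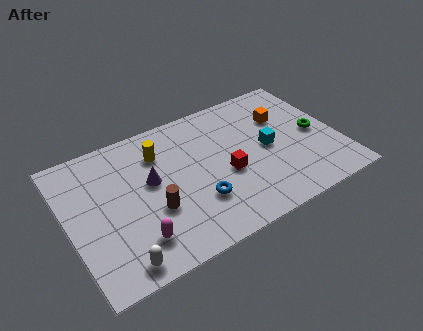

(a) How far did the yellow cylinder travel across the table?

1.9

The yellow cylinder was near (6.3, 6.4) before and (4.5, 5.9) after, so it travelled √(1.8² + 0.5²) ≈ 1.9 units.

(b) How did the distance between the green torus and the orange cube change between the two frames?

+0.4

Before: roughly 1.7 units apart; after: 2.1. That's 0.4 units further apart.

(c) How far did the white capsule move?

2.7

From (3.4, 3.1) to (1.9, 0.9), the white capsule covered √(1.5² + 2.2²) ≈ 2.7 units.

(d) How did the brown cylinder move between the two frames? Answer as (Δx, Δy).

(-1.6, 2.0)

From the two frames, the brown cylinder sits at roughly (5.4, 0.9) before and (3.8, 2.9) after.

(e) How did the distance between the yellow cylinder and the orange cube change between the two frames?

+0.4

Before: roughly 5.5 units apart; after: 5.9. That's 0.4 units further apart.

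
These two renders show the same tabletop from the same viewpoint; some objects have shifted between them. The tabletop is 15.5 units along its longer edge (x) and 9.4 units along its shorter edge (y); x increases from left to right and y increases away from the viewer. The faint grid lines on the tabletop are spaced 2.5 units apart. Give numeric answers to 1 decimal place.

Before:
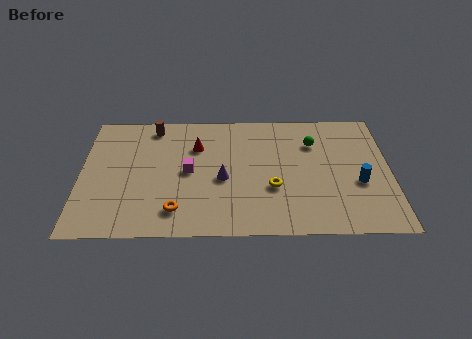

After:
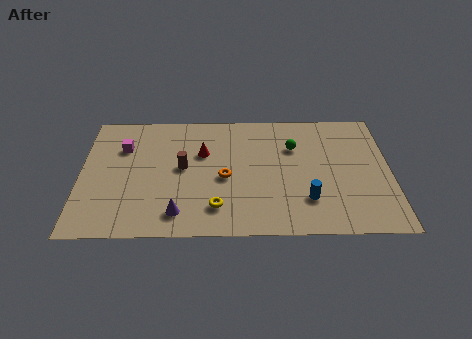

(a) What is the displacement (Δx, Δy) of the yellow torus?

(-2.8, -1.4)

The yellow torus started near (9.6, 3.4) and ended near (6.8, 2.0).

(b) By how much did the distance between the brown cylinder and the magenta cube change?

-0.5

They were about 3.9 units apart before and 3.4 after — 0.5 units closer together.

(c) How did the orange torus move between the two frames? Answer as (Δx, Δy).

(2.4, 2.4)

From the two frames, the orange torus sits at roughly (4.8, 1.8) before and (7.2, 4.2) after.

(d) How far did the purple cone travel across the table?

3.3

From (7.1, 4.1) to (4.9, 1.6), the purple cone covered √(2.2² + 2.5²) ≈ 3.3 units.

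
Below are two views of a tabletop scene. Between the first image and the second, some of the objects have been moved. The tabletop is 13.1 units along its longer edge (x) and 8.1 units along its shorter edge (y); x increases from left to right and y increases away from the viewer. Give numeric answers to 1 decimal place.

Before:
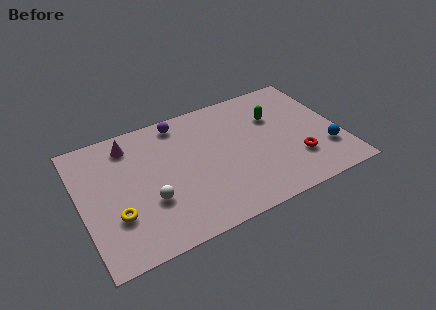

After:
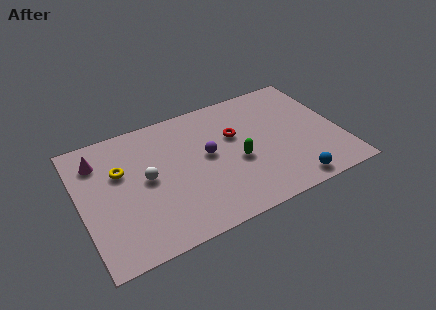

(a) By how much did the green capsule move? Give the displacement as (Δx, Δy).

(-2.2, -2.1)

The green capsule was at about (10.0, 5.5) and moved to about (7.8, 3.4).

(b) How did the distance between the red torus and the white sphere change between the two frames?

-2.7

Before: roughly 7.4 units apart; after: 4.7. That's 2.7 units closer together.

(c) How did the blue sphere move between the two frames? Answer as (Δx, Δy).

(-2.0, -1.4)

The blue sphere started near (12.2, 2.3) and ended near (10.2, 0.9).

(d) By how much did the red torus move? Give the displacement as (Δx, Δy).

(-2.8, 2.8)

The red torus started near (10.7, 2.3) and ended near (7.9, 5.1).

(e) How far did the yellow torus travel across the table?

2.6

The yellow torus moved from about (1.6, 2.6) to (2.1, 5.2), a distance of √(0.5² + 2.6²) ≈ 2.6.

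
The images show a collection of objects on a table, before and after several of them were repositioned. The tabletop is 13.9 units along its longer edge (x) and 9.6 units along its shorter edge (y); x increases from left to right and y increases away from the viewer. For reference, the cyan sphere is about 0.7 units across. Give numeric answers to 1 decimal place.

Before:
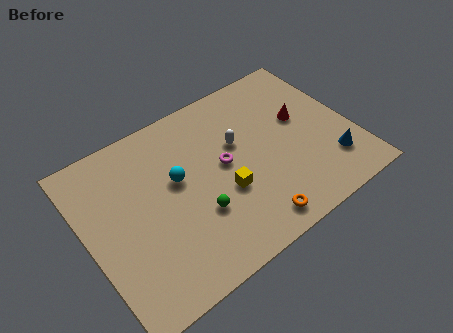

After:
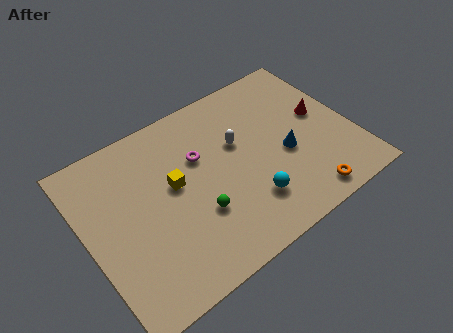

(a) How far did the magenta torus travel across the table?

1.6

The magenta torus moved from about (7.2, 5.1) to (6.1, 6.2), a distance of √(1.1² + 1.1²) ≈ 1.6.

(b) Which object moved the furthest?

the cyan sphere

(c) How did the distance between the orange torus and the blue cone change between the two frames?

-1.7

Before: roughly 4.6 units apart; after: 2.9. That's 1.7 units closer together.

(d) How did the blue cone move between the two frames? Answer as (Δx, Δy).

(-2.1, 1.7)

The blue cone was at about (12.4, 2.3) and moved to about (10.3, 4.0).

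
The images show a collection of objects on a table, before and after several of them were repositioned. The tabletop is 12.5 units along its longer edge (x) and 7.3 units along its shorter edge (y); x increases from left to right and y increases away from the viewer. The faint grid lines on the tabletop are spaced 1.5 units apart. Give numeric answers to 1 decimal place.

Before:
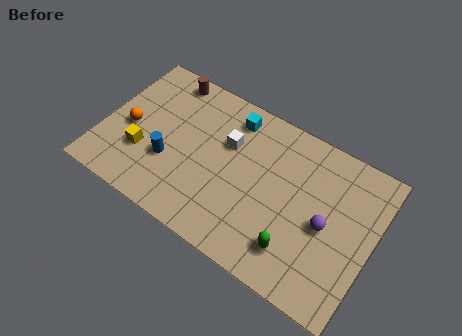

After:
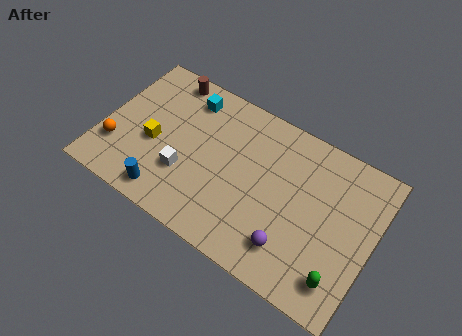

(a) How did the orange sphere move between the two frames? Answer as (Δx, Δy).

(-0.4, -1.2)

From the two frames, the orange sphere sits at roughly (1.2, 3.3) before and (0.8, 2.1) after.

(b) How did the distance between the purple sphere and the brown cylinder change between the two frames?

-0.3

They were about 8.6 units apart before and 8.3 after — 0.3 units closer together.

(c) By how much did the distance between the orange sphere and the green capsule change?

+2.3

They were about 8.3 units apart before and 10.6 after — 2.3 units further apart.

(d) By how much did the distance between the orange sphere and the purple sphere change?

-0.9

The distance was about 9.2 in the first image and 8.3 in the second, so they moved 0.9 units closer together.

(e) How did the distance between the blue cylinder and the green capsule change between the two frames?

+1.8

The distance was about 6.2 in the first image and 8.0 in the second, so they moved 1.8 units further apart.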